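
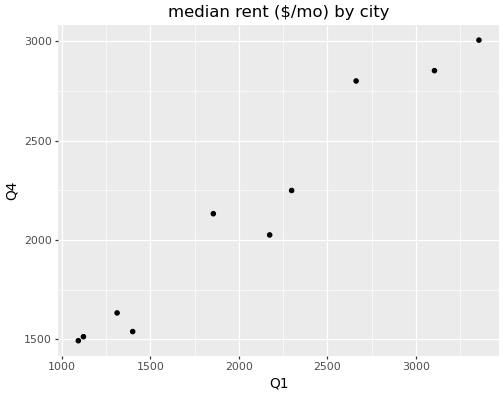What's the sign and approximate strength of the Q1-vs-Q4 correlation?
positive, strong

Points are positively correlated; strong (|r| ≈ 1.0).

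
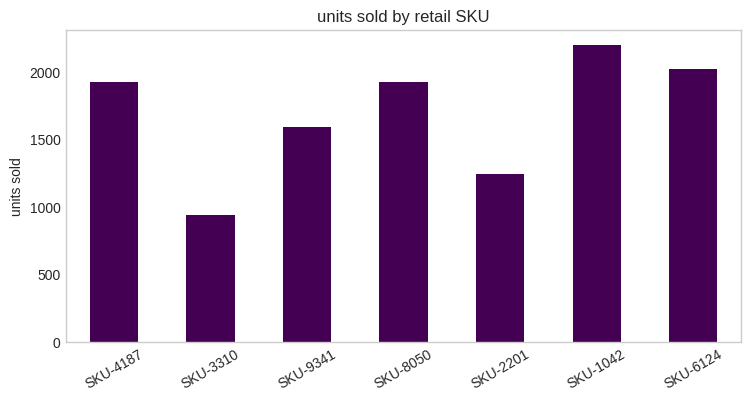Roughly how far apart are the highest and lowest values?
≈ 1200

Max SKU-1042 ≈ 2200, min SKU-3310 ≈ 1000; range ≈ 1200.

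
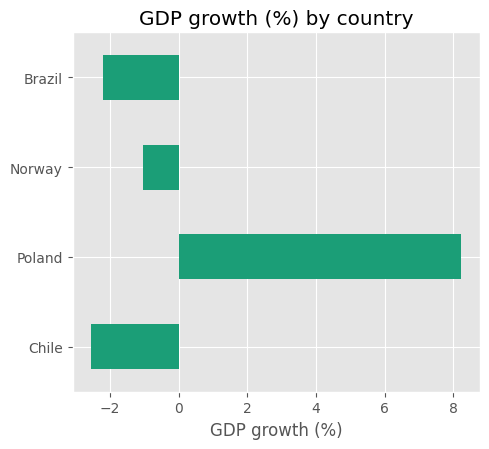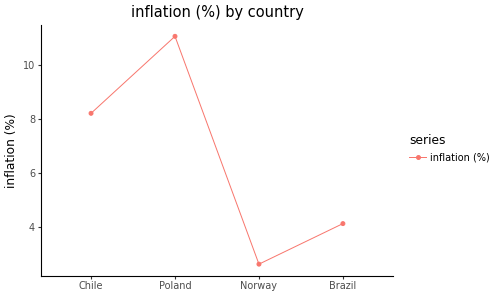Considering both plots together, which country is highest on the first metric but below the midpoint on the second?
Norway

Chart 2 median inflation (%) ≈ 6; below-median countries: Norway, Brazil. Among those, Norway has the highest GDP growth (%) (≈ -1).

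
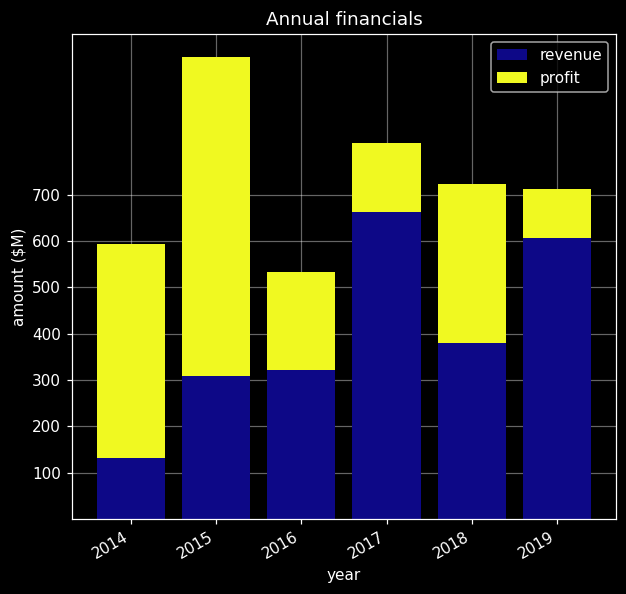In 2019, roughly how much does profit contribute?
profit top ≈ 700, bottom ≈ 600; segment ≈ 100.

≈ 100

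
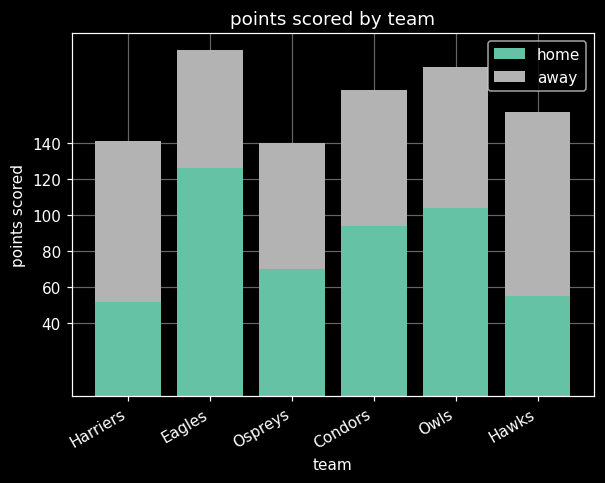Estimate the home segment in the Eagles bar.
home top ≈ 120, bottom ≈ 0; segment ≈ 120.

≈ 120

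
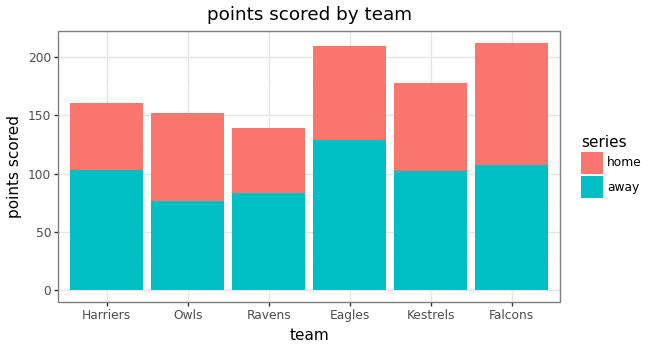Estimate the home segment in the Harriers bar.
≈ 60

home top ≈ 160, bottom ≈ 100; segment ≈ 60.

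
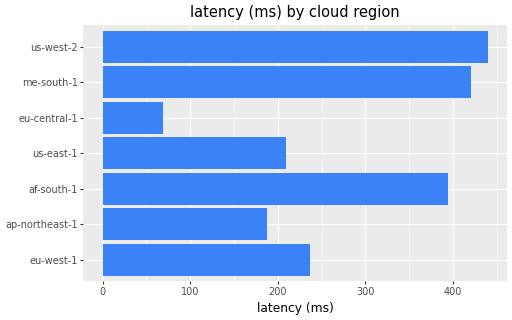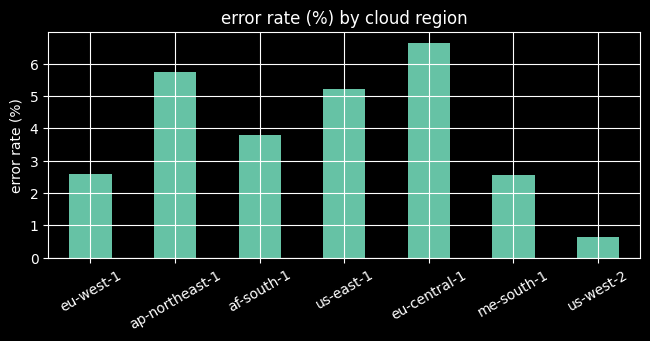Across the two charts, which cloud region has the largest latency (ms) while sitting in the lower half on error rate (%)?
us-west-2

Chart 2 median error rate (%) ≈ 4; below-median cloud regions: eu-west-1, me-south-1, us-west-2. Among those, us-west-2 has the highest latency (ms) (≈ 450).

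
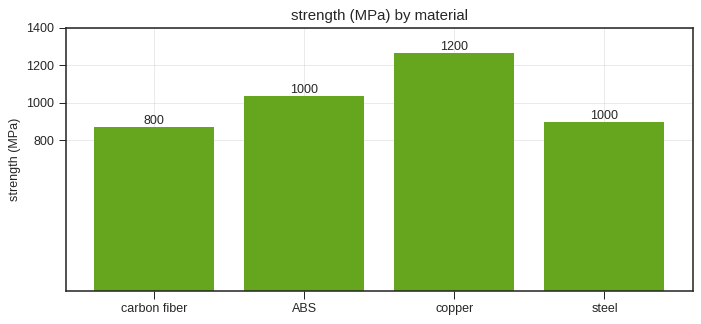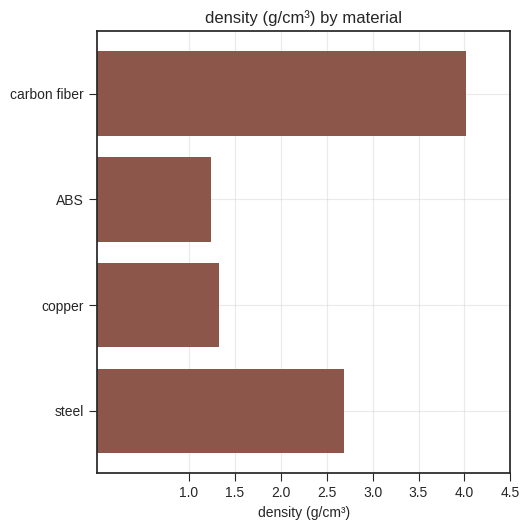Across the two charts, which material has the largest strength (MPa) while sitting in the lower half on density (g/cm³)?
Chart 2 median density (g/cm³) ≈ 2; below-median materials: ABS, copper. Among those, copper has the highest strength (MPa) (≈ 1200).

copper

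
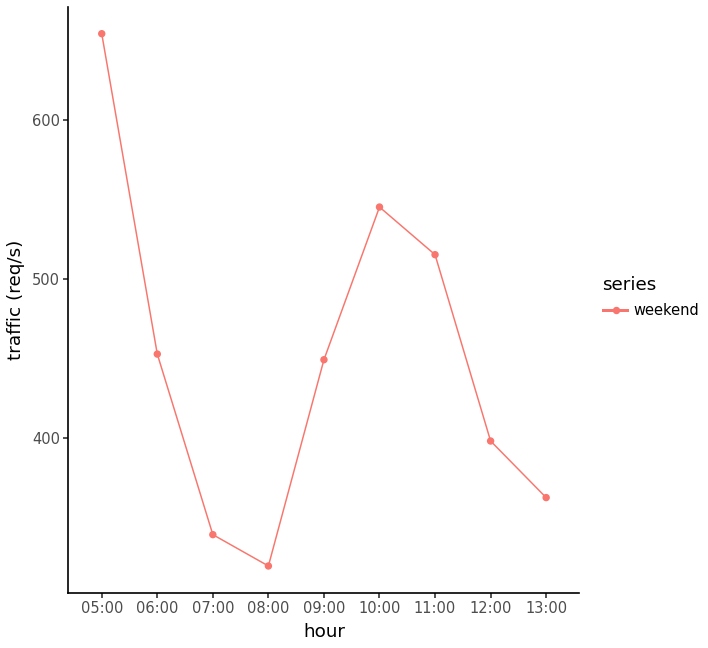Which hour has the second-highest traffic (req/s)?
Top 3: 05:00 ≈ 650, 10:00 ≈ 550, 11:00 ≈ 500.

10:00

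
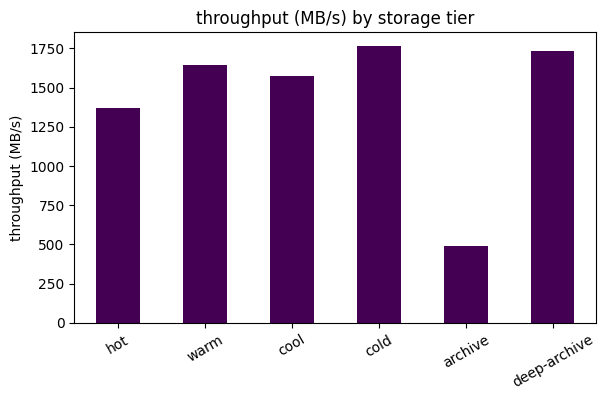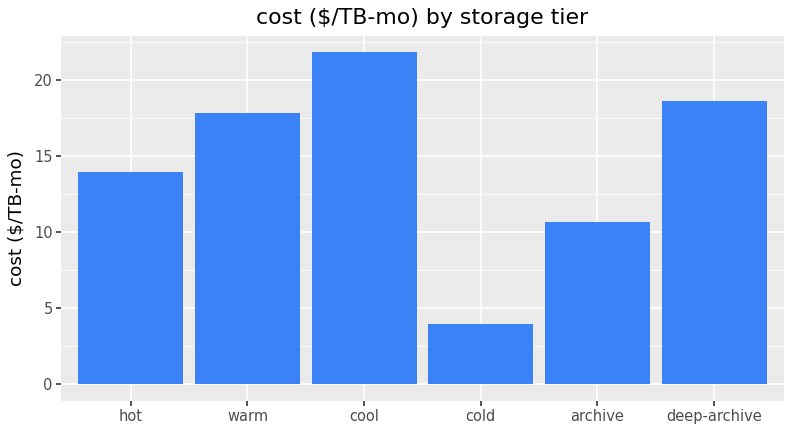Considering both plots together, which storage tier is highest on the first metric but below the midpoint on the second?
cold

Chart 2 median cost ($/TB-mo) ≈ 16; below-median storage tiers: hot, cold, archive. Among those, cold has the highest throughput (MB/s) (≈ 1800).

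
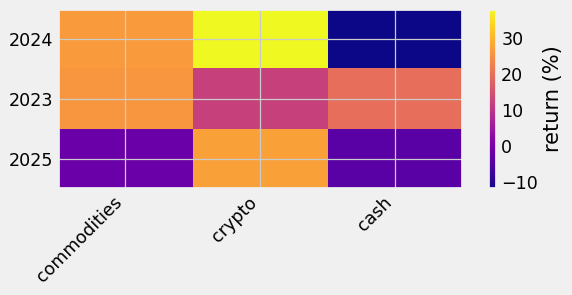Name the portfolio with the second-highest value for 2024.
commodities

Top 3 for 2024: crypto ≈ 40, commodities ≈ 25, cash ≈ -10.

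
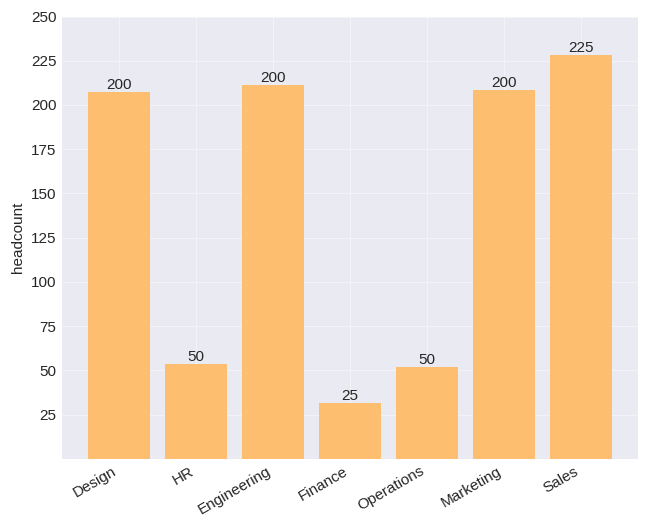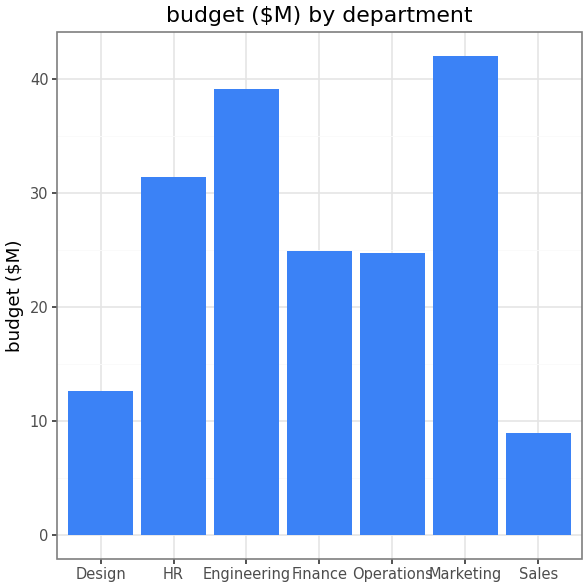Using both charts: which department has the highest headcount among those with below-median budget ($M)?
Chart 2 median budget ($M) ≈ 25; below-median departments: Design, Operations, Sales. Among those, Sales has the highest headcount (≈ 225).

Sales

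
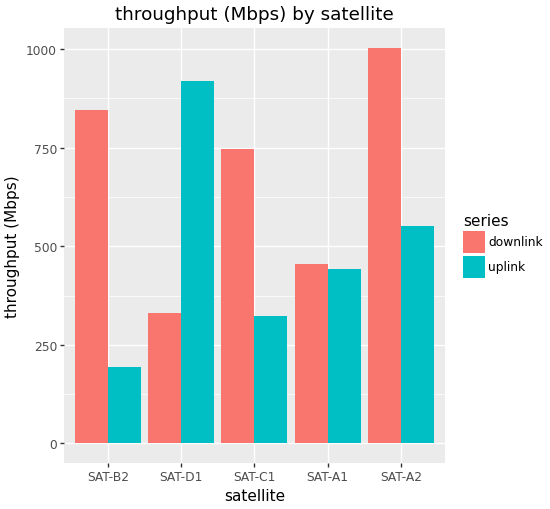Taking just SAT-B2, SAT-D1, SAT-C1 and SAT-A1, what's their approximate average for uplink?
(200 + 900 + 300 + 400) / 4 ≈ 450.

≈ 450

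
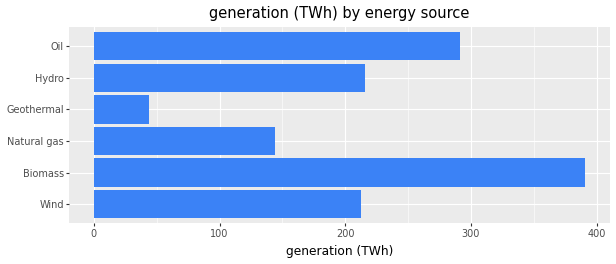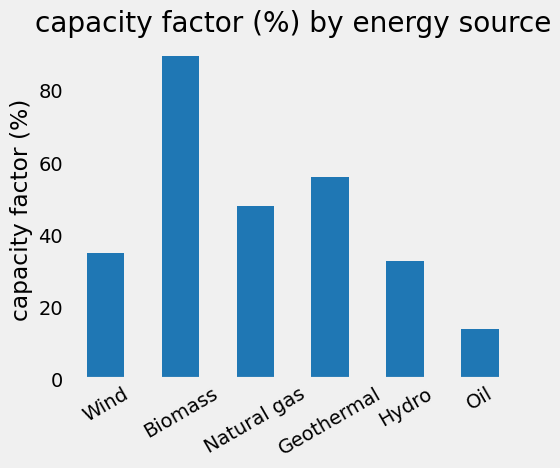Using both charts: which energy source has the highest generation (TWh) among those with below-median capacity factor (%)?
Chart 2 median capacity factor (%) ≈ 40; below-median energy sources: Wind, Hydro, Oil. Among those, Oil has the highest generation (TWh) (≈ 300).

Oil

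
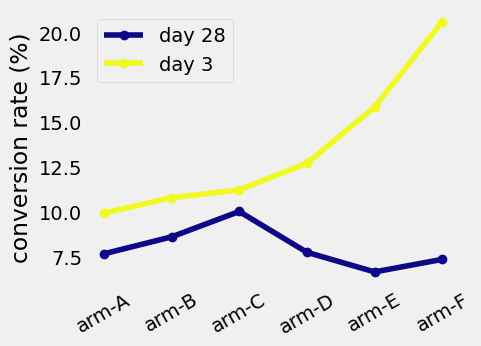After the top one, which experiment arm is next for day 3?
arm-E

Top 3 for day 3: arm-F ≈ 20, arm-E ≈ 16, arm-D ≈ 12.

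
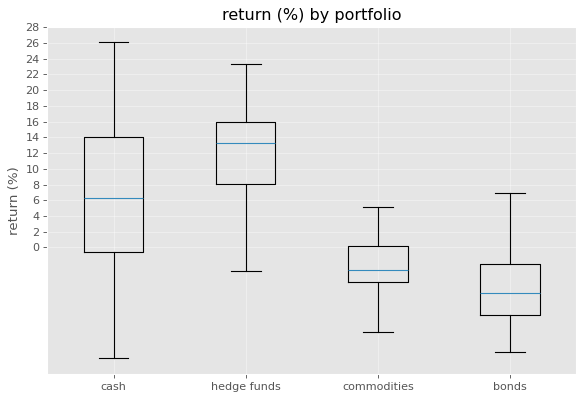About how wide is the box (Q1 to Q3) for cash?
≈ 14

Q3 ≈ 14, Q1 ≈ 0; IQR ≈ 14.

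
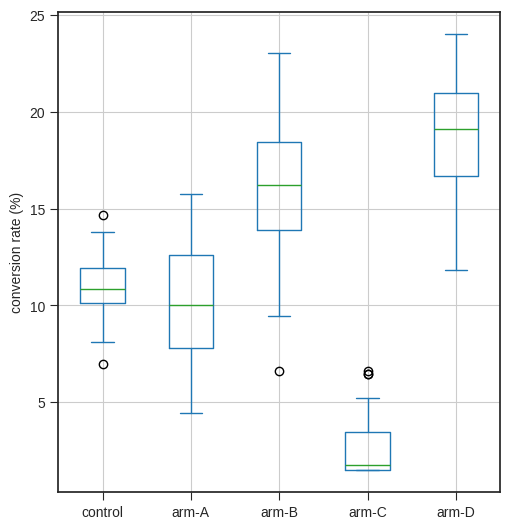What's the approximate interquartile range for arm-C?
≈ 2

Q3 ≈ 4, Q1 ≈ 2; IQR ≈ 2.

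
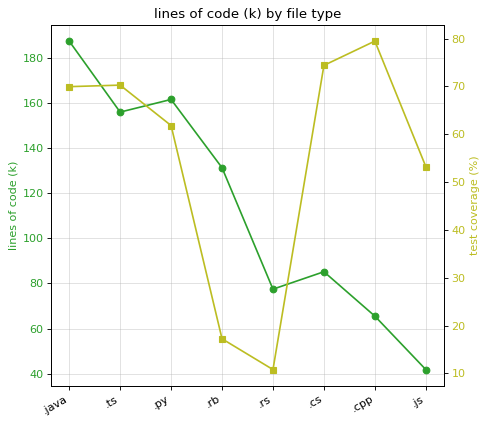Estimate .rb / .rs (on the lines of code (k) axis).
.rb ≈ 140, .rs ≈ 80; 140/80 ≈ 1.75.

≈ 1.75×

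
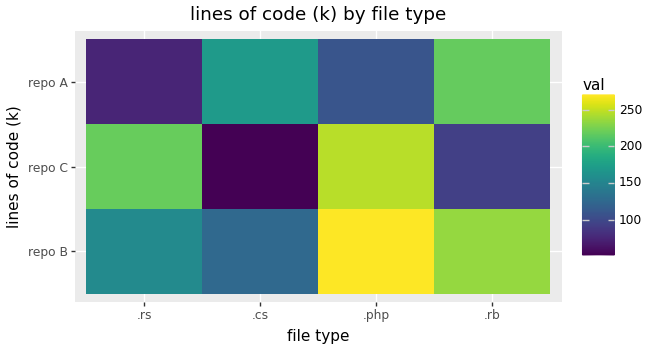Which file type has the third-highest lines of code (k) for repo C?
.rb

Top 4 for repo C: .php ≈ 240, .rs ≈ 220, .rb ≈ 100, .cs ≈ 60.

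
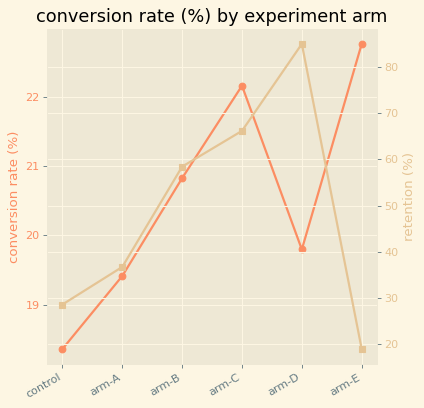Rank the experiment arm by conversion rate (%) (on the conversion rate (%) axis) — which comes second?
arm-C

Top 3 (on the conversion rate (%) axis): arm-E ≈ 23.0, arm-C ≈ 22.0, arm-B ≈ 21.0.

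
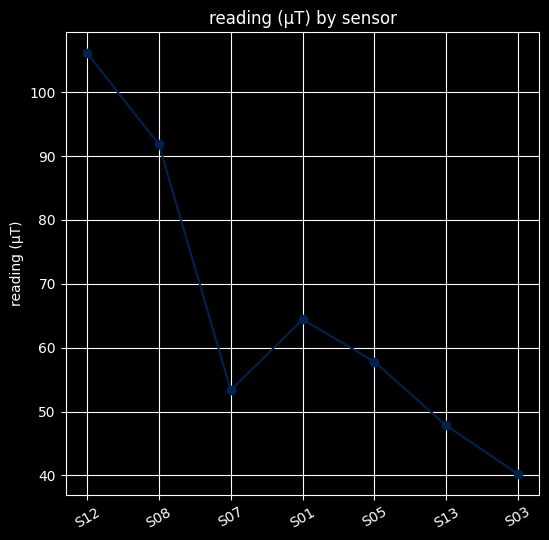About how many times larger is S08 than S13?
S08 ≈ 90, S13 ≈ 50; 90/50 ≈ 1.8.

≈ 1.8×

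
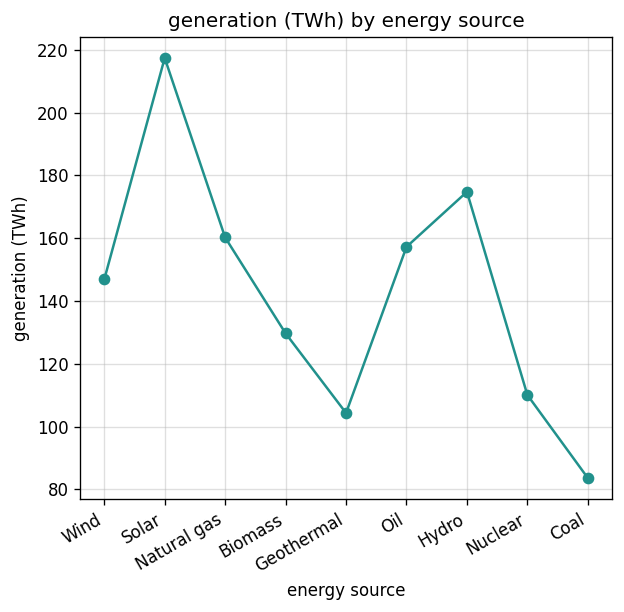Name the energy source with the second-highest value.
Top 3: Solar ≈ 220, Hydro ≈ 180, Natural gas ≈ 160.

Hydro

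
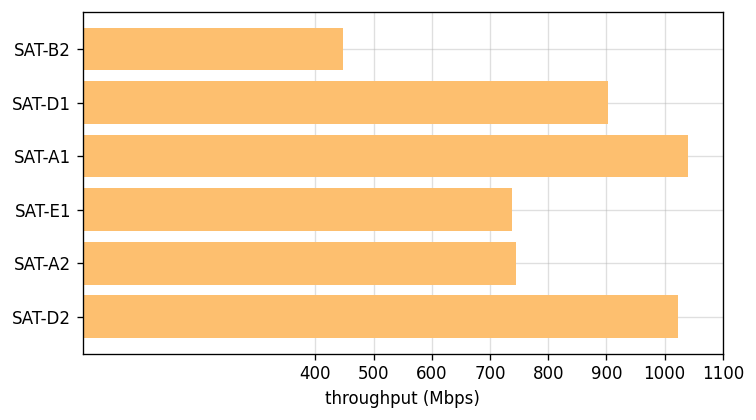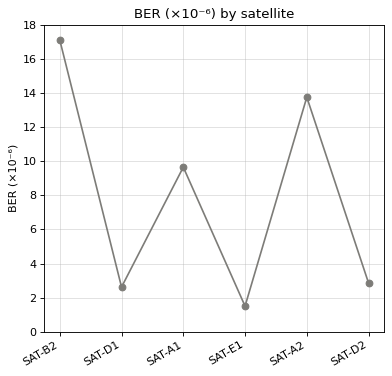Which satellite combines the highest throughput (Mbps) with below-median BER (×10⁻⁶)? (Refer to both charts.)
SAT-D2

Chart 2 median BER (×10⁻⁶) ≈ 6; below-median satellites: SAT-D1, SAT-E1, SAT-D2. Among those, SAT-D2 has the highest throughput (Mbps) (≈ 1000).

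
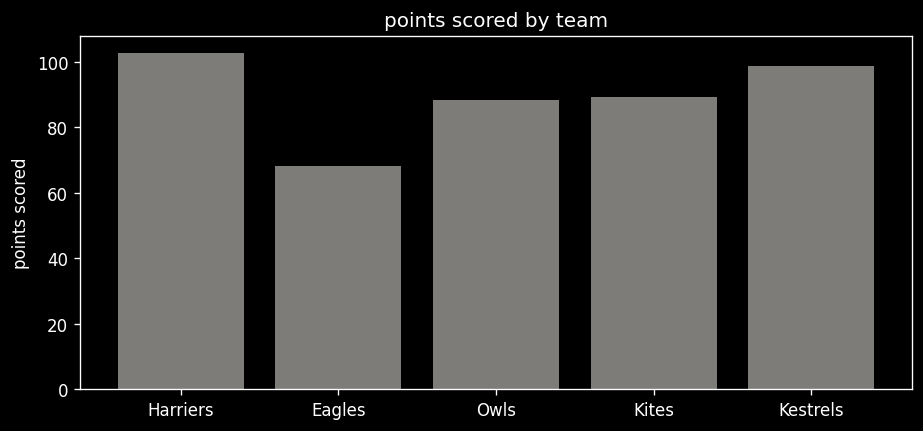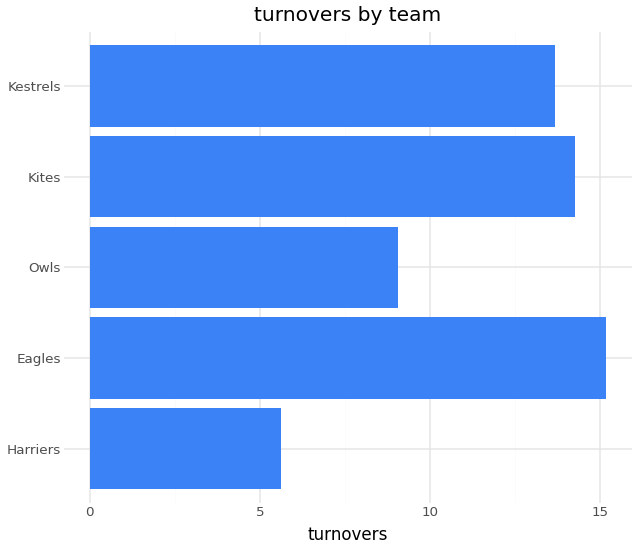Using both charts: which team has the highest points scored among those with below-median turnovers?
Chart 2 median turnovers ≈ 14; below-median teams: Harriers, Owls. Among those, Harriers has the highest points scored (≈ 100).

Harriers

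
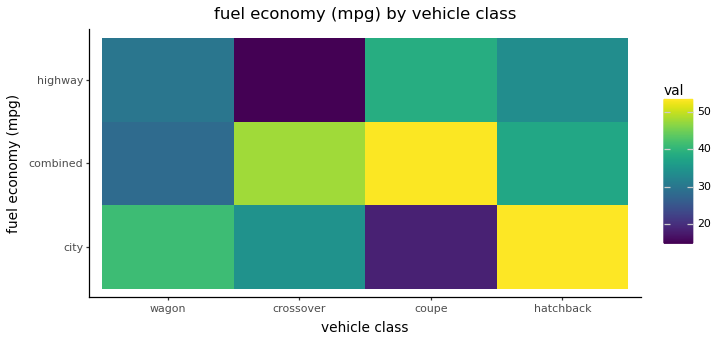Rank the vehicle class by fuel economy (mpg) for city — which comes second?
wagon

Top 3 for city: hatchback ≈ 55, wagon ≈ 40, crossover ≈ 35.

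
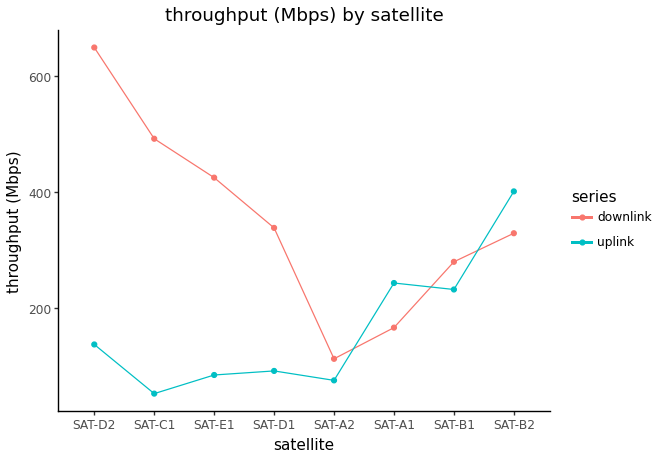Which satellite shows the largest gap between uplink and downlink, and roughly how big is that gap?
SAT-D2, ≈ 500 Mbps

SAT-D2: uplink ≈ 150, downlink ≈ 650 → gap ≈ 500. Next-largest (SAT-C1) is only ≈ 450.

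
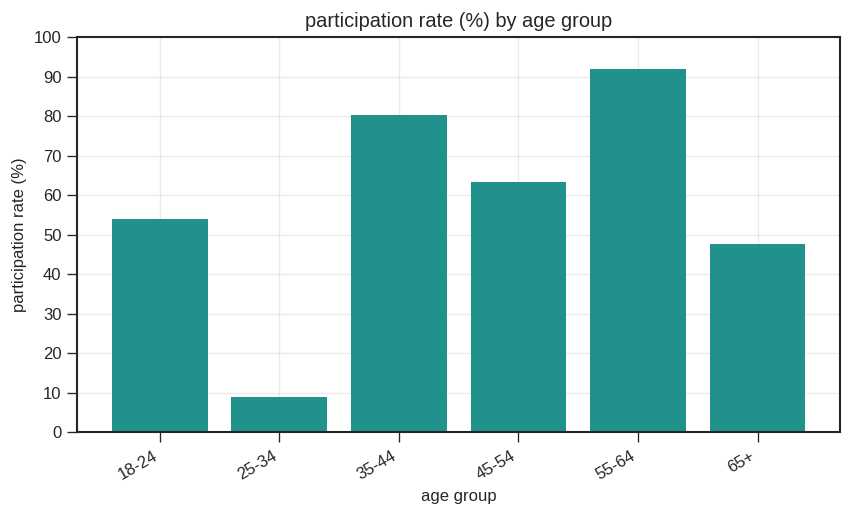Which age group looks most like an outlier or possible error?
25-34 ≈ 10; the rest sit between ≈ 50 and ≈ 90.

25-34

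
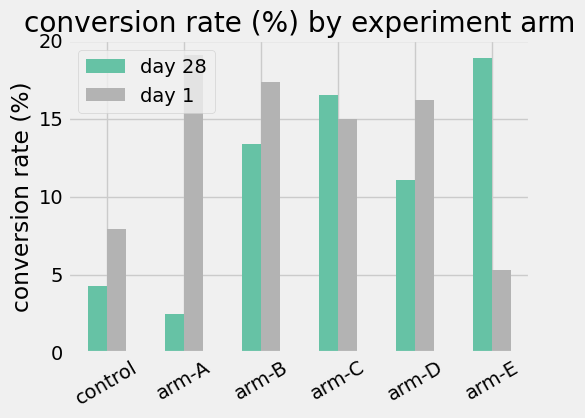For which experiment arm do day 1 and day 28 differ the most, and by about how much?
arm-A, ≈ 18 %

arm-A: day 1 ≈ 20, day 28 ≈ 2 → gap ≈ 18. Next-largest (arm-E) is only ≈ 12.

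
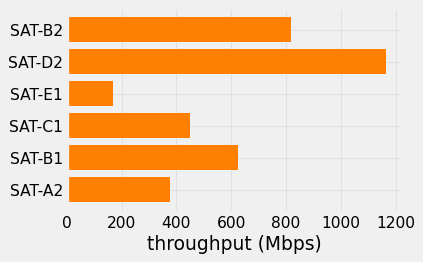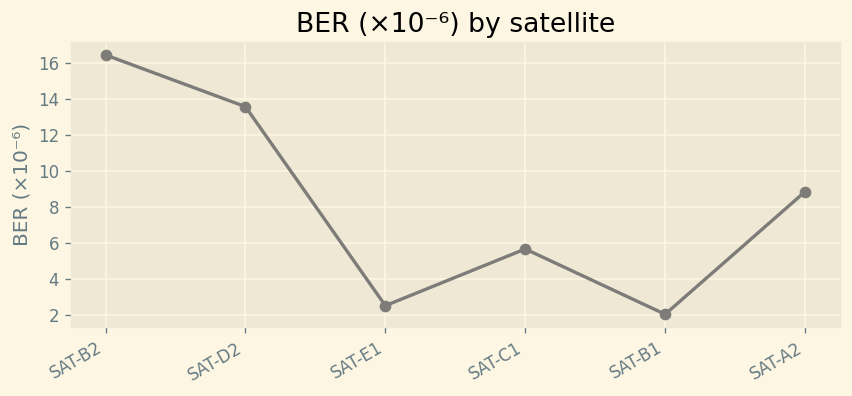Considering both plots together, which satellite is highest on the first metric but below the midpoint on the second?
Chart 2 median BER (×10⁻⁶) ≈ 8; below-median satellites: SAT-E1, SAT-C1, SAT-B1. Among those, SAT-B1 has the highest throughput (Mbps) (≈ 600).

SAT-B1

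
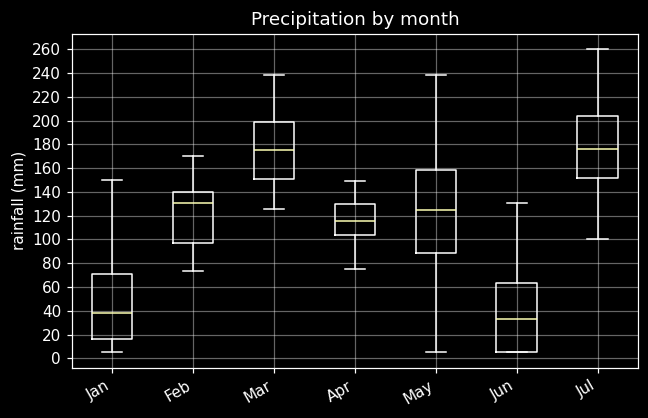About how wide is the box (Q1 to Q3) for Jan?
Q3 ≈ 80, Q1 ≈ 20; IQR ≈ 60.

≈ 60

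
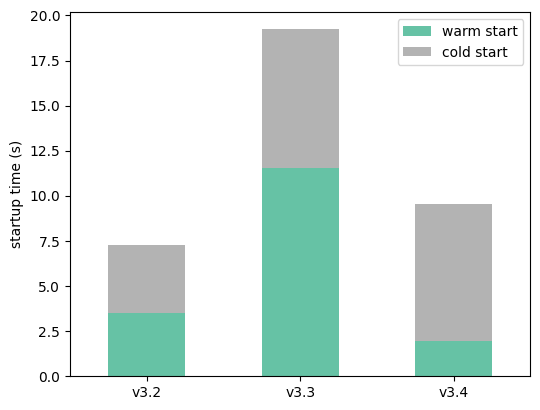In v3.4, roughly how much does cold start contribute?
≈ 8

cold start top ≈ 10, bottom ≈ 2; segment ≈ 8.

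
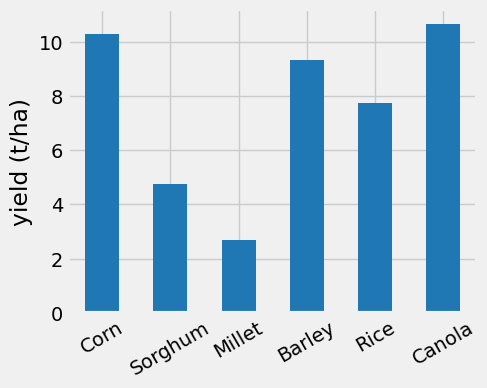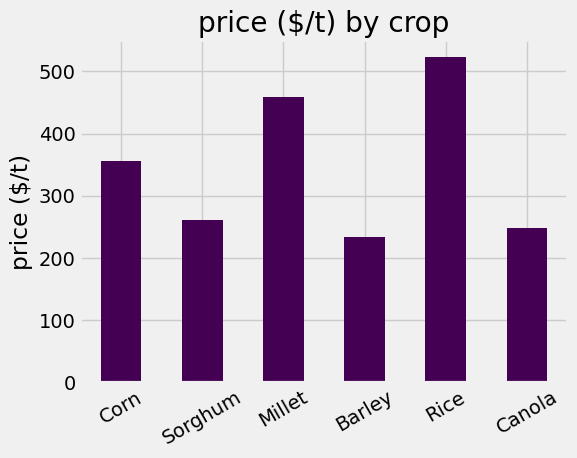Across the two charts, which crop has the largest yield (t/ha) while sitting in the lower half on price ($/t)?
Chart 2 median price ($/t) ≈ 300; below-median crops: Sorghum, Barley, Canola. Among those, Canola has the highest yield (t/ha) (≈ 11).

Canola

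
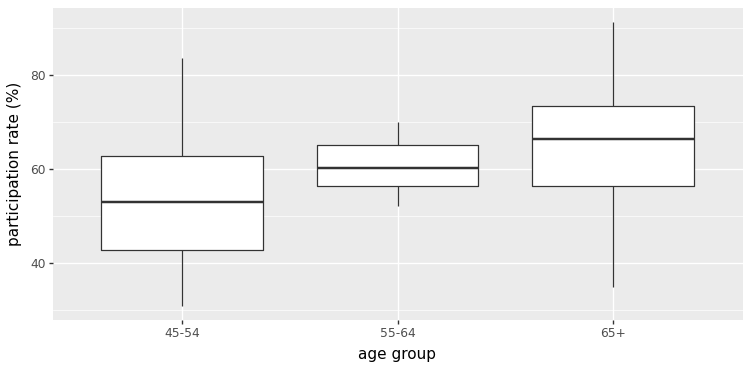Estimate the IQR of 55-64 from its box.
≈ 9

Q3 ≈ 65, Q1 ≈ 56; IQR ≈ 9.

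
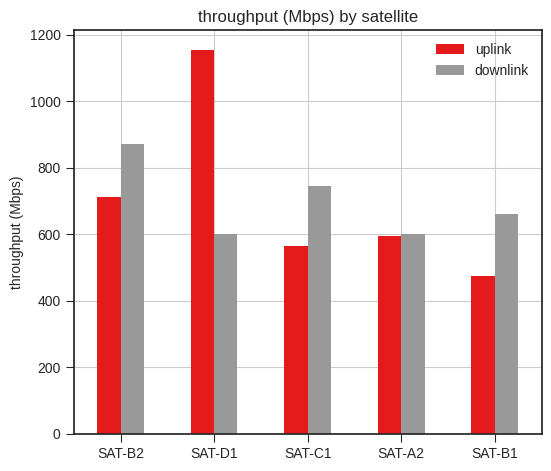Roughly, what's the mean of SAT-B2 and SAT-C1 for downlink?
(900 + 700) / 2 ≈ 800.

≈ 800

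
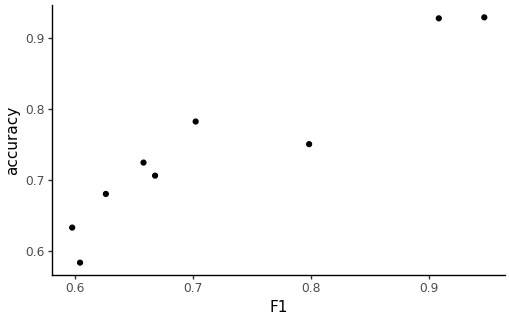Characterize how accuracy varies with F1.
Points are positively correlated; strong (|r| ≈ 0.9).

positive, strong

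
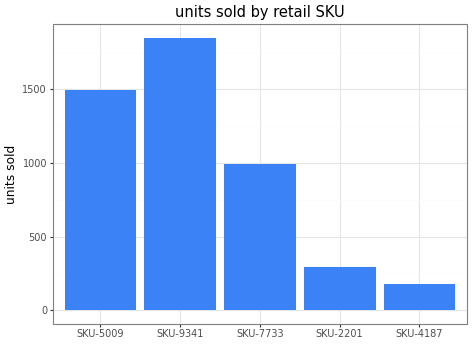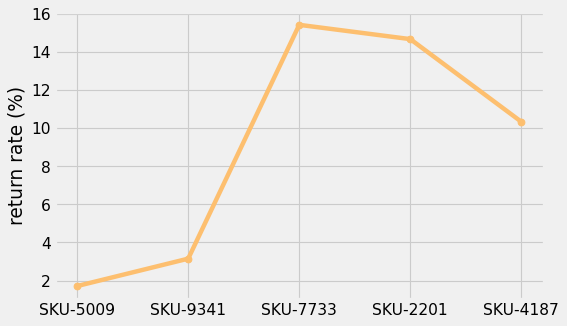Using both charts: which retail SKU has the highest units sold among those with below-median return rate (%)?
Chart 2 median return rate (%) ≈ 10; below-median retail SKUs: SKU-5009, SKU-9341. Among those, SKU-9341 has the highest units sold (≈ 1800).

SKU-9341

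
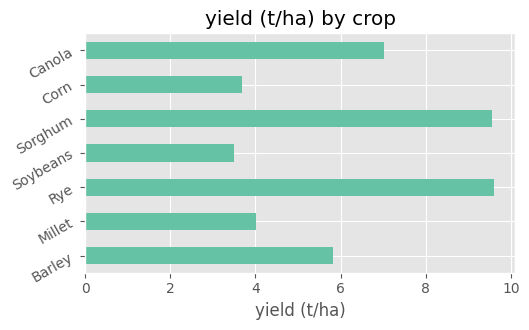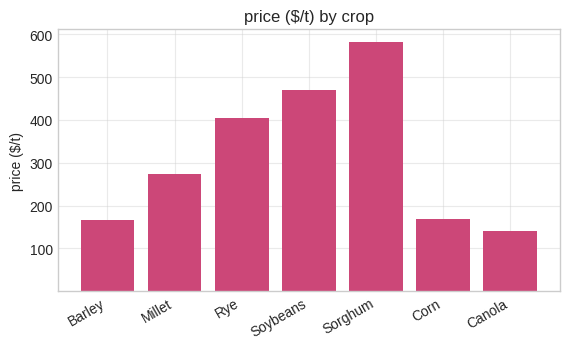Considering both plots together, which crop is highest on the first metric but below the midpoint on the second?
Chart 2 median price ($/t) ≈ 300; below-median crops: Barley, Corn, Canola. Among those, Canola has the highest yield (t/ha) (≈ 7).

Canola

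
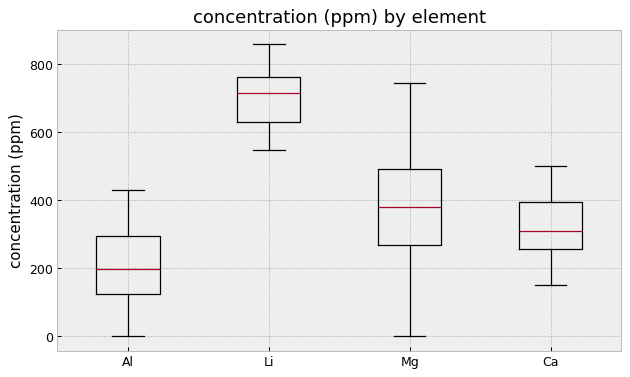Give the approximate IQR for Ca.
≈ 150

Q3 ≈ 400, Q1 ≈ 250; IQR ≈ 150.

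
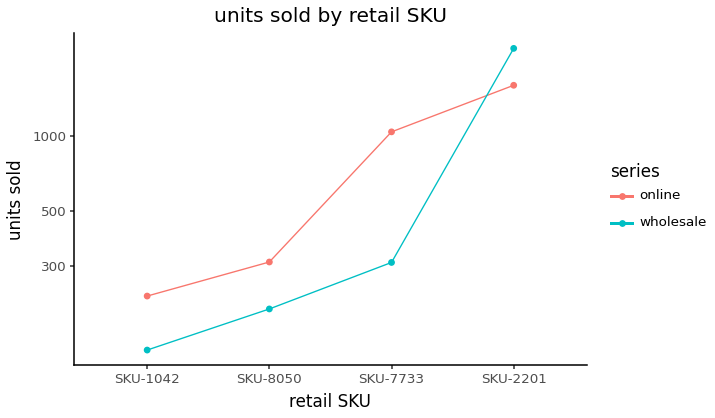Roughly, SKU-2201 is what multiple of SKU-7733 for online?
SKU-2201 ≈ 1600, SKU-7733 ≈ 1000; 1600/1000 ≈ 1.6.

≈ 1.6×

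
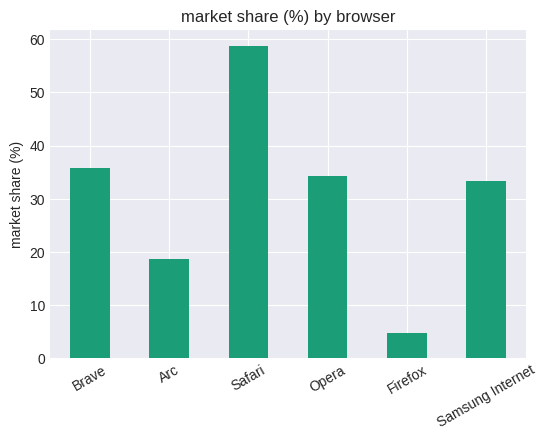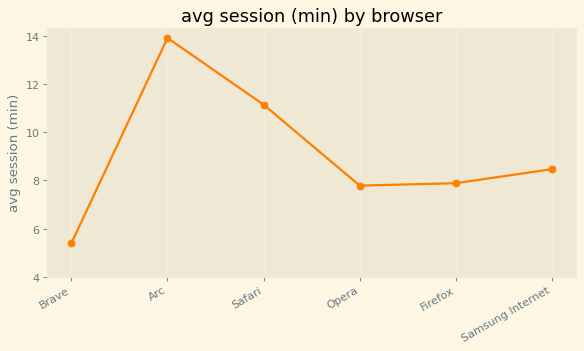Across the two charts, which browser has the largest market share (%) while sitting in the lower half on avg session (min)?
Chart 2 median avg session (min) ≈ 8; below-median browsers: Brave, Opera, Firefox. Among those, Brave has the highest market share (%) (≈ 40).

Brave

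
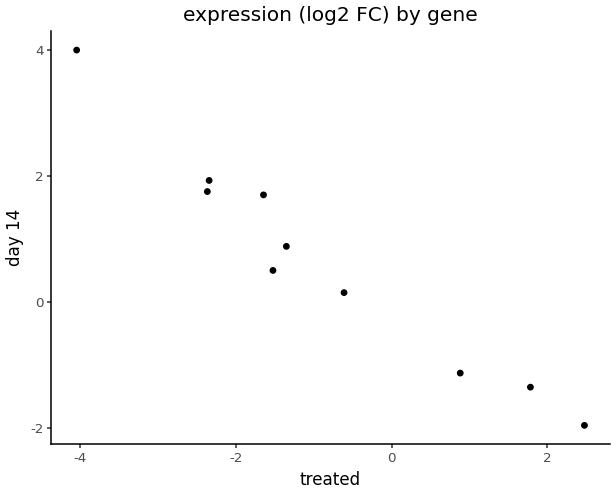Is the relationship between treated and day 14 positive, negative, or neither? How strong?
negative, strong

Points are negatively correlated; strong (|r| ≈ 1.0).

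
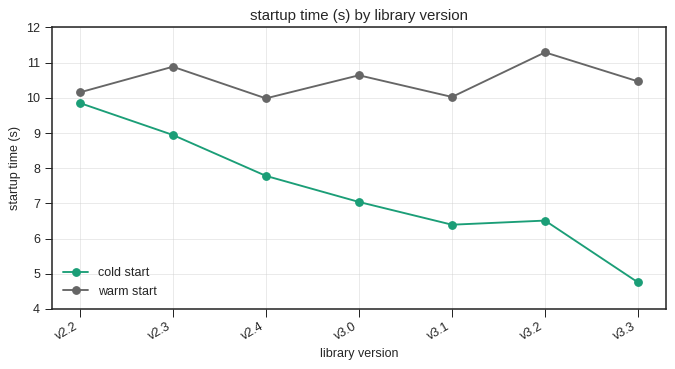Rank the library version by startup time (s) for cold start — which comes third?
Top 4 for cold start: v2.2 ≈ 10, v2.3 ≈ 9, v2.4 ≈ 8, v3.0 ≈ 7.

v2.4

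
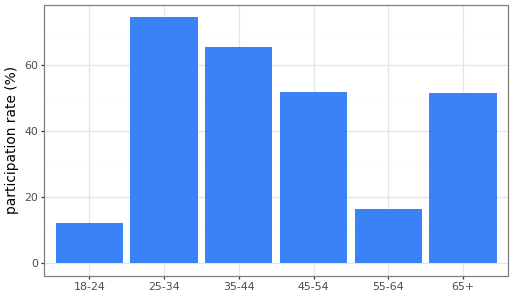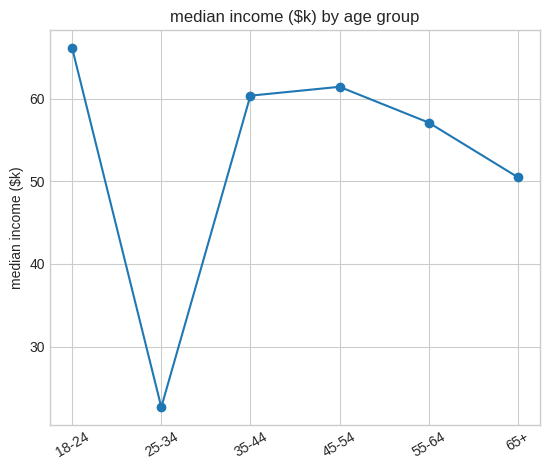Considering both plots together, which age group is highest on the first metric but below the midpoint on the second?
Chart 2 median median income ($k) ≈ 60; below-median age groups: 25-34, 55-64, 65+. Among those, 25-34 has the highest participation rate (%) (≈ 70).

25-34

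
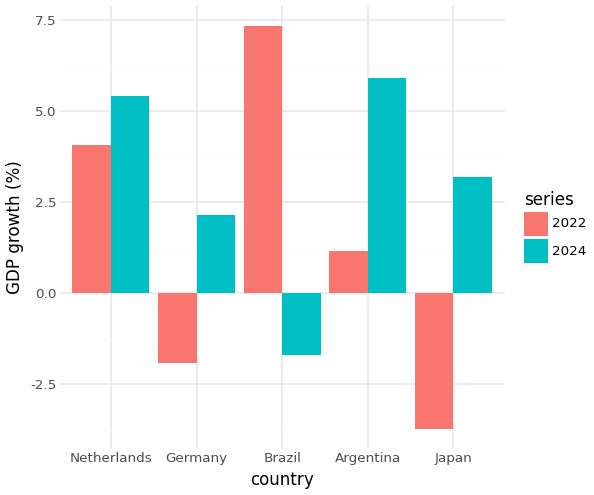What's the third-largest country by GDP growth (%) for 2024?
Top 4 for 2024: Argentina ≈ 6, Netherlands ≈ 5, Japan ≈ 3, Germany ≈ 2.

Japan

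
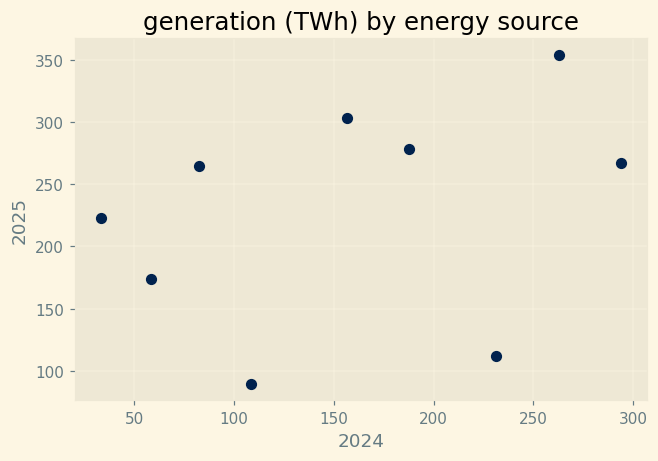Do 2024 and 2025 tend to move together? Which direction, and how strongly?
positive, weak

Points are positively correlated; weak (|r| ≈ 0.3).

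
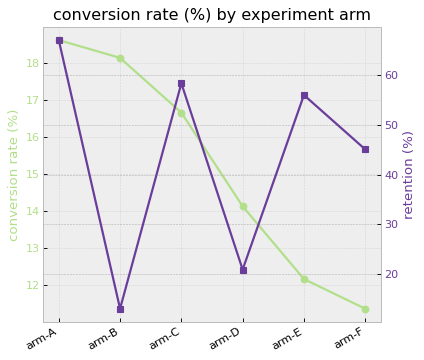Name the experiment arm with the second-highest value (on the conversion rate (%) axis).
Top 3 (on the conversion rate (%) axis): arm-A ≈ 19, arm-B ≈ 18, arm-C ≈ 17.

arm-B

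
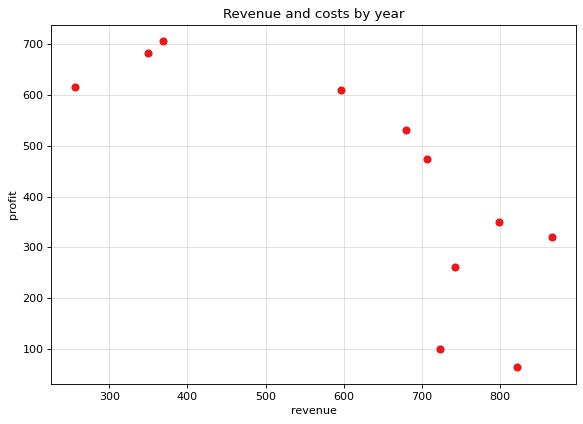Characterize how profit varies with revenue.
negative, strong

Points are negatively correlated; strong (|r| ≈ 0.8).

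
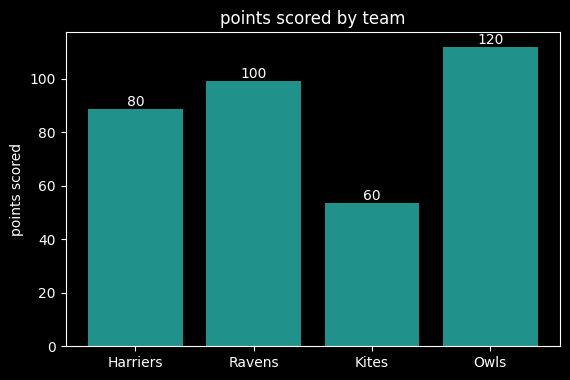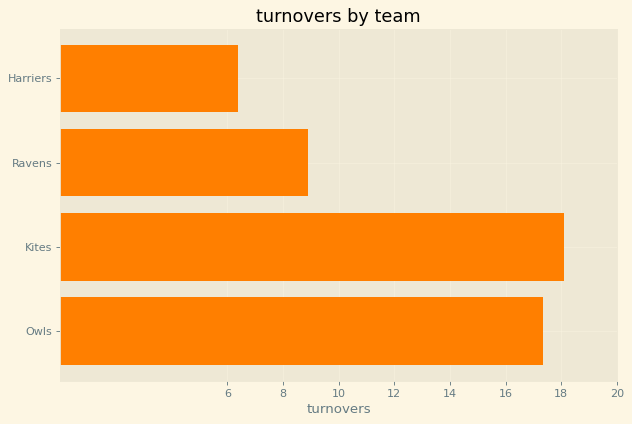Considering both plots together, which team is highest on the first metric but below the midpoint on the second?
Chart 2 median turnovers ≈ 14; below-median teams: Harriers, Ravens. Among those, Ravens has the highest points scored (≈ 100).

Ravens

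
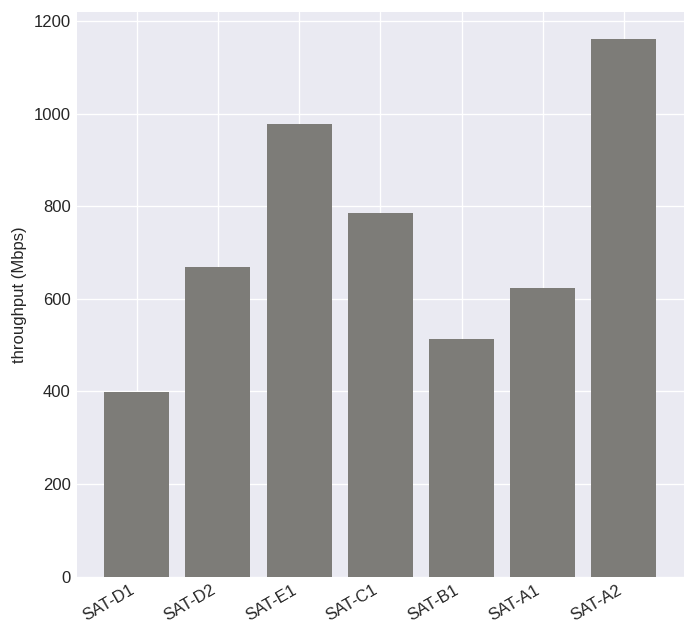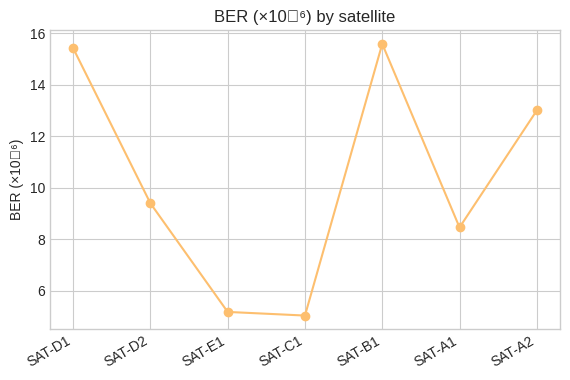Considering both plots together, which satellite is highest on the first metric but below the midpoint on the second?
Chart 2 median BER (×10⁻⁶) ≈ 10; below-median satellites: SAT-E1, SAT-C1, SAT-A1. Among those, SAT-E1 has the highest throughput (Mbps) (≈ 1000).

SAT-E1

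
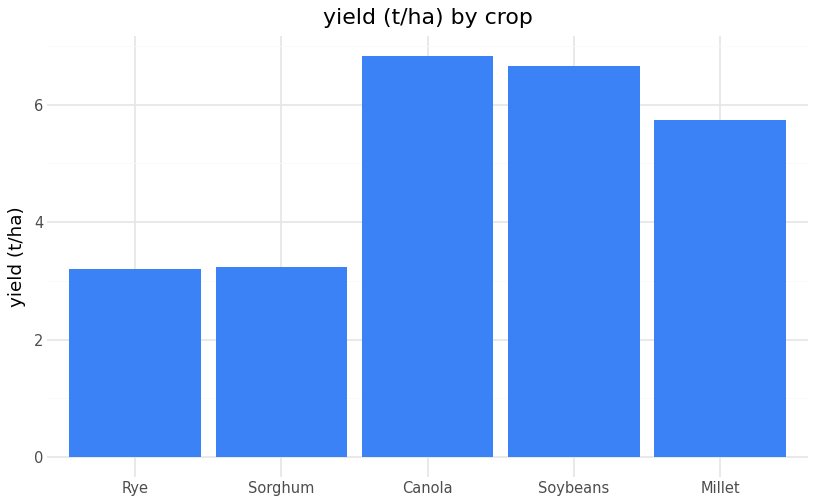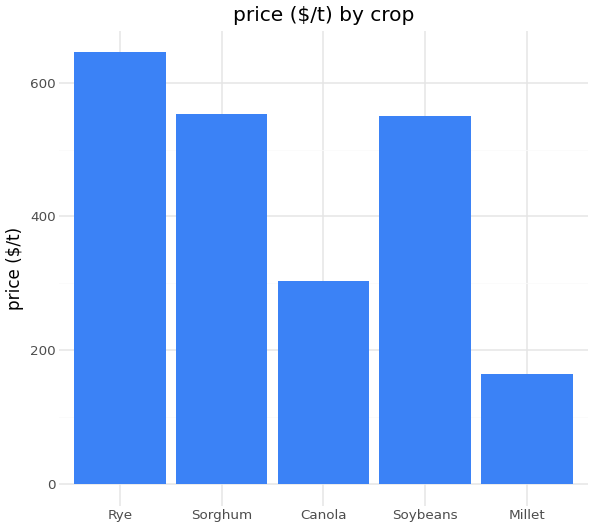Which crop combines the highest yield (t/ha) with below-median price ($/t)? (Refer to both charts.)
Chart 2 median price ($/t) ≈ 500; below-median crops: Canola, Millet. Among those, Canola has the highest yield (t/ha) (≈ 7).

Canola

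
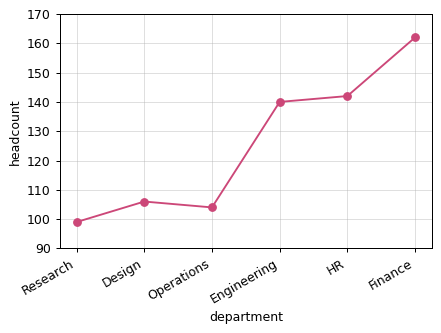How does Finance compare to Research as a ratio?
Finance ≈ 160, Research ≈ 100; 160/100 ≈ 1.6.

≈ 1.6×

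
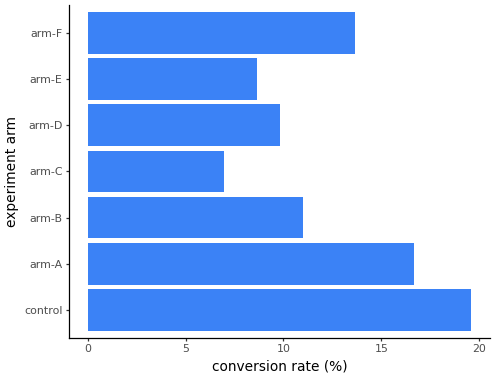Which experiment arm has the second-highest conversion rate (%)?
arm-A

Top 3: control ≈ 20, arm-A ≈ 16, arm-F ≈ 14.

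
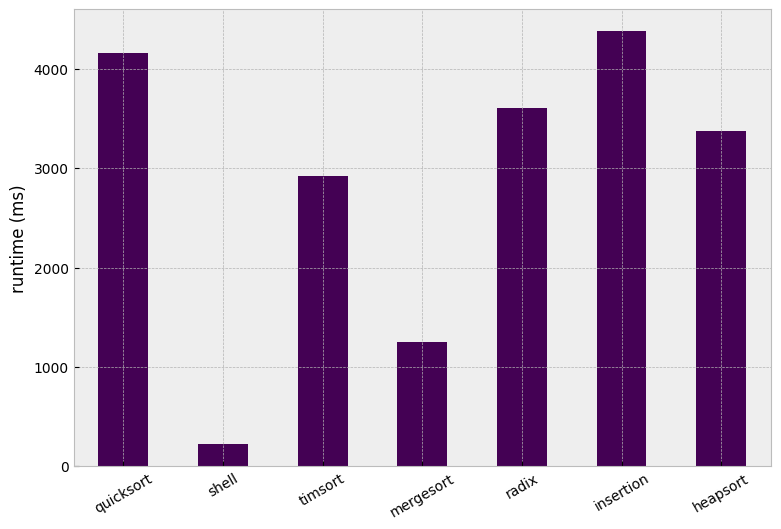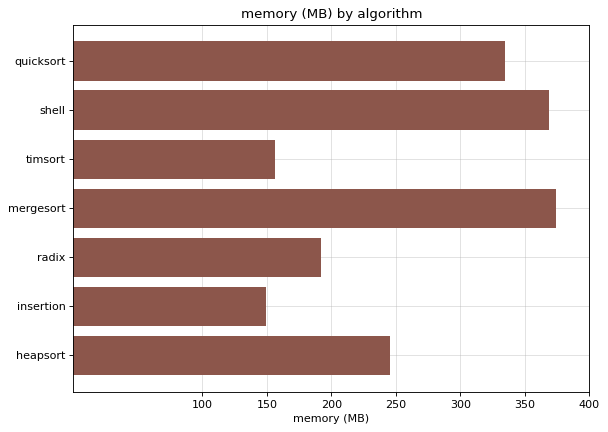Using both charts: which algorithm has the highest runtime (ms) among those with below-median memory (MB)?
insertion

Chart 2 median memory (MB) ≈ 250; below-median algorithms: timsort, radix, insertion. Among those, insertion has the highest runtime (ms) (≈ 4500).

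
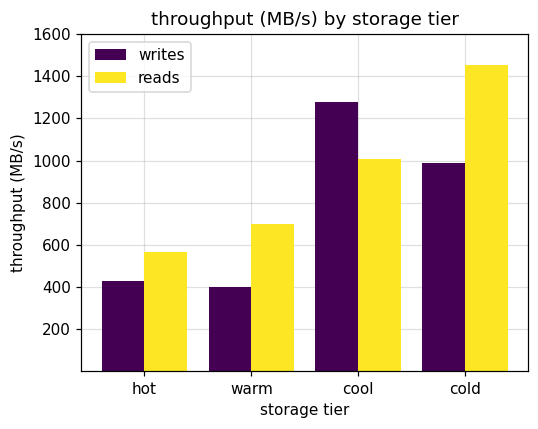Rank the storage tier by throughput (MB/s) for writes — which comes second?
cold

Top 3 for writes: cool ≈ 1200, cold ≈ 1000, hot ≈ 400.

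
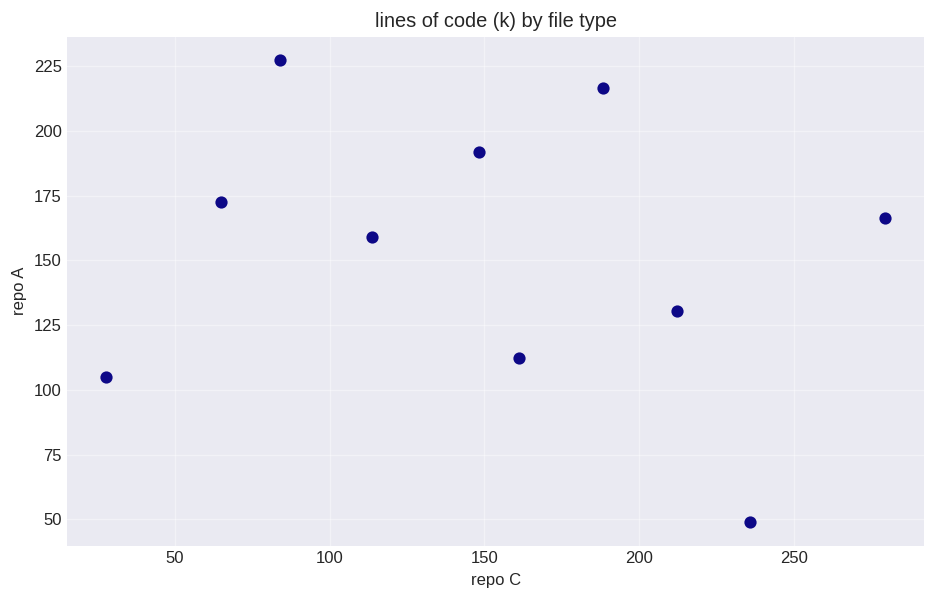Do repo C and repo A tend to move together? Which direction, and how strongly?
no clear correlation

Points are roughly uncorrelated; weak (|r| ≈ 0.2).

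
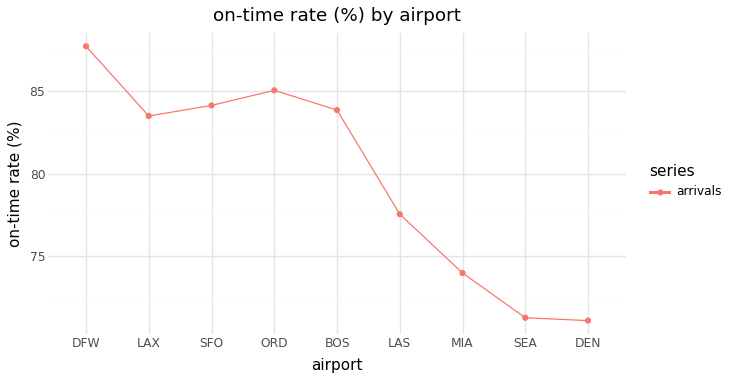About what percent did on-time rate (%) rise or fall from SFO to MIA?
≈ -11.9%

SFO ≈ 84, MIA ≈ 74; (74 − 84) / 84 ≈ -11.9%.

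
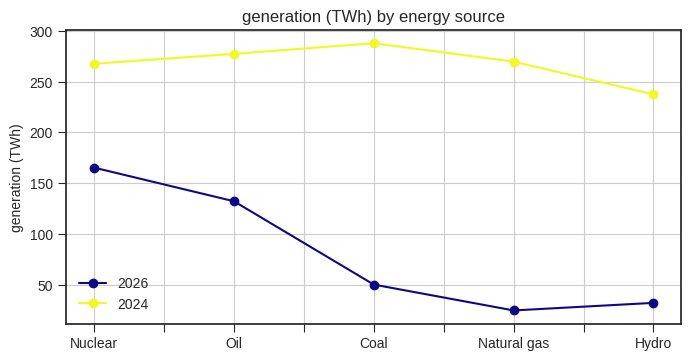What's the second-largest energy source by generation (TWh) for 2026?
Oil

Top 3 for 2026: Nuclear ≈ 175, Oil ≈ 125, Coal ≈ 50.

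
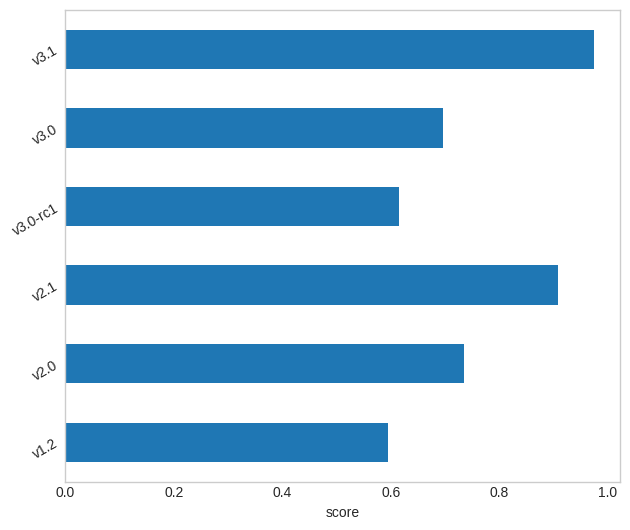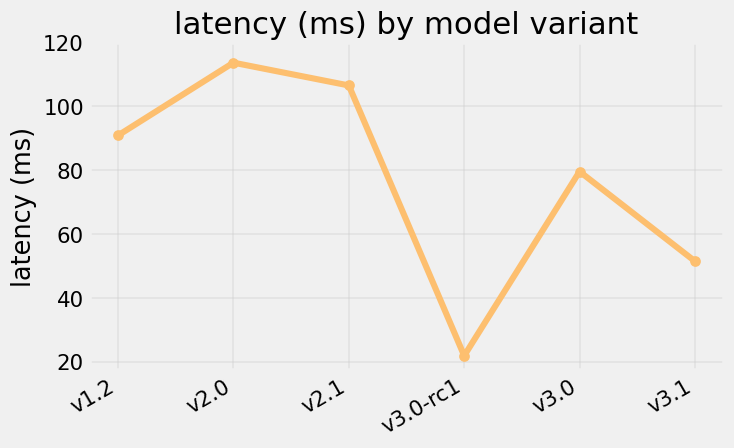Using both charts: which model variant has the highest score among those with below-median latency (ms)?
v3.1

Chart 2 median latency (ms) ≈ 80; below-median model variants: v3.0-rc1, v3.0, v3.1. Among those, v3.1 has the highest score (≈ 1).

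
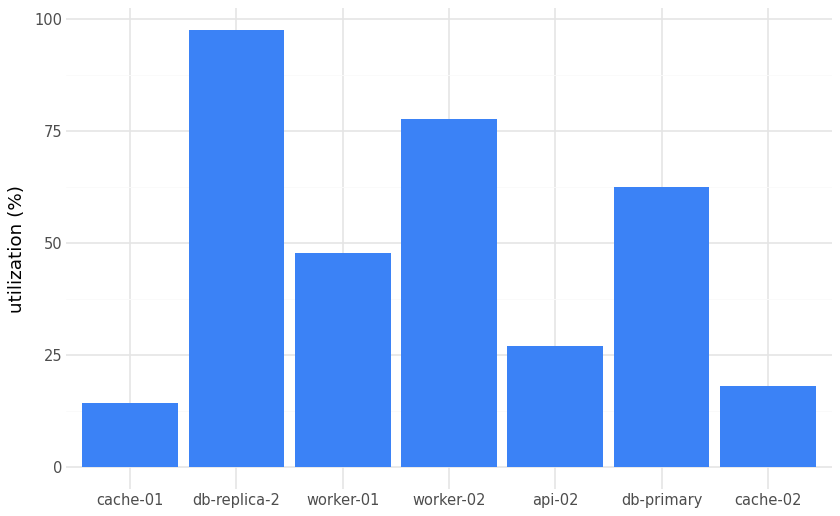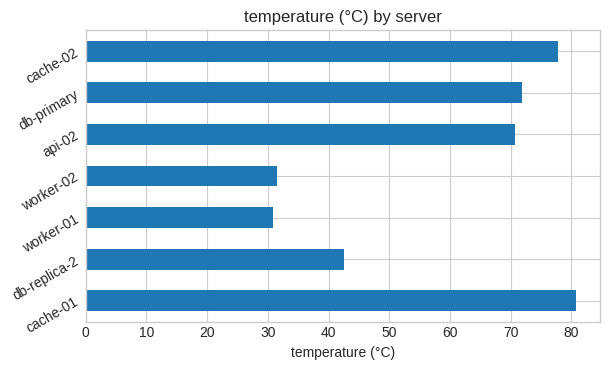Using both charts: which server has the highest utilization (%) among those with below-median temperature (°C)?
db-replica-2

Chart 2 median temperature (°C) ≈ 70; below-median servers: db-replica-2, worker-01, worker-02. Among those, db-replica-2 has the highest utilization (%) (≈ 100).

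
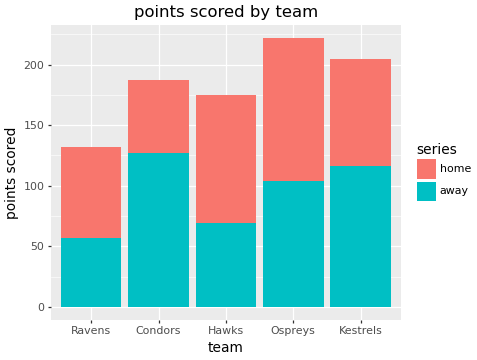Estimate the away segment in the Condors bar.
away top ≈ 120, bottom ≈ 0; segment ≈ 120.

≈ 120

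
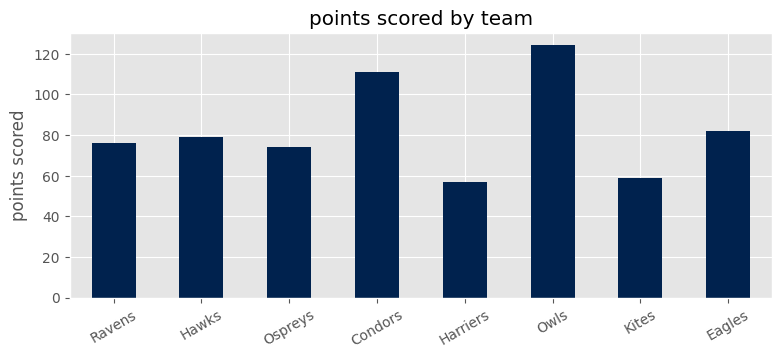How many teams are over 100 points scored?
Above 100: Condors, Owls.

2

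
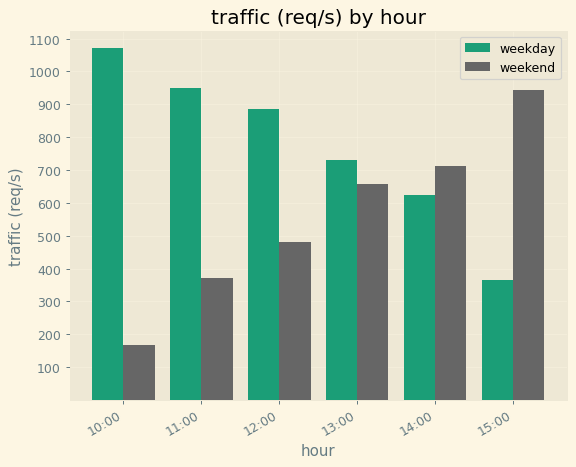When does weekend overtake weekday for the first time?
13:00: weekend ≈ 700 vs weekday ≈ 700 (not yet); 14:00: weekend ≈ 700 vs weekday ≈ 600 (first crossover).

14:00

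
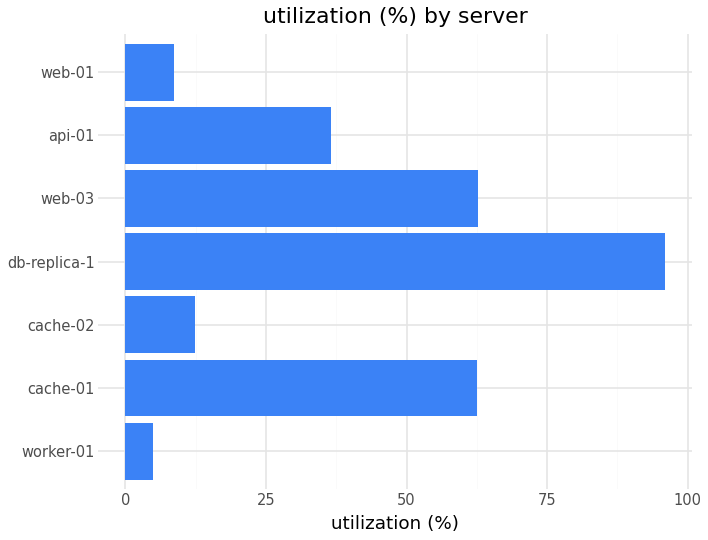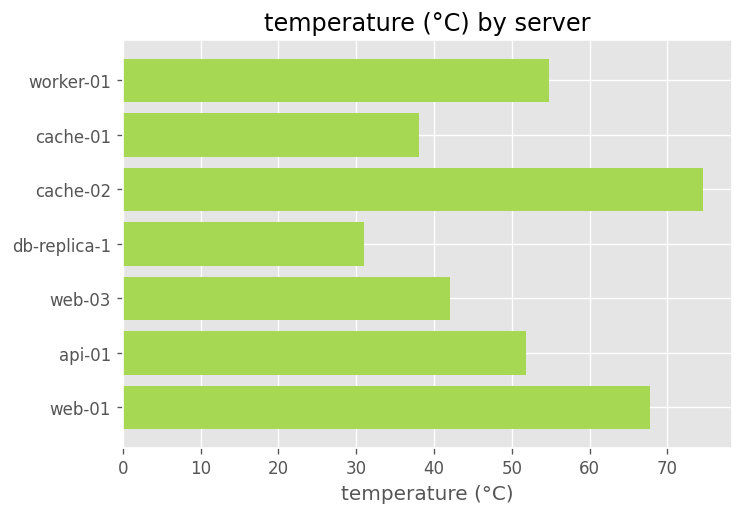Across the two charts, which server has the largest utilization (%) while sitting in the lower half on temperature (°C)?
db-replica-1

Chart 2 median temperature (°C) ≈ 50; below-median servers: cache-01, db-replica-1, web-03. Among those, db-replica-1 has the highest utilization (%) (≈ 100).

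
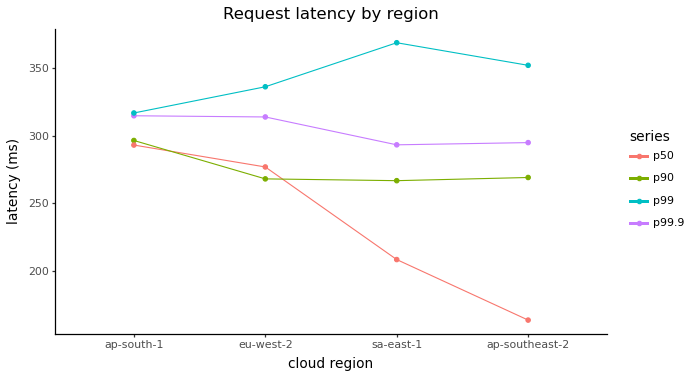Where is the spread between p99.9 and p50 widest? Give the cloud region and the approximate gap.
ap-southeast-2: p99.9 ≈ 300, p50 ≈ 160 → gap ≈ 140. Next-largest (sa-east-1) is only ≈ 100.

ap-southeast-2, ≈ 140 ms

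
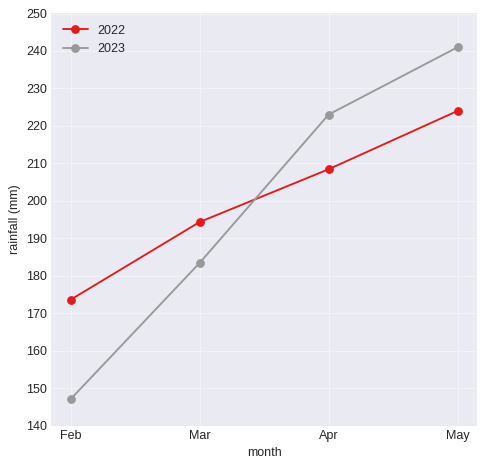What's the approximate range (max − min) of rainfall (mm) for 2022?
≈ 50

Max May ≈ 220, min Feb ≈ 170; range ≈ 50.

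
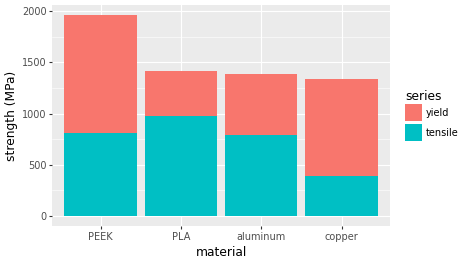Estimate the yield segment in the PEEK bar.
≈ 1200

yield top ≈ 2000, bottom ≈ 800; segment ≈ 1200.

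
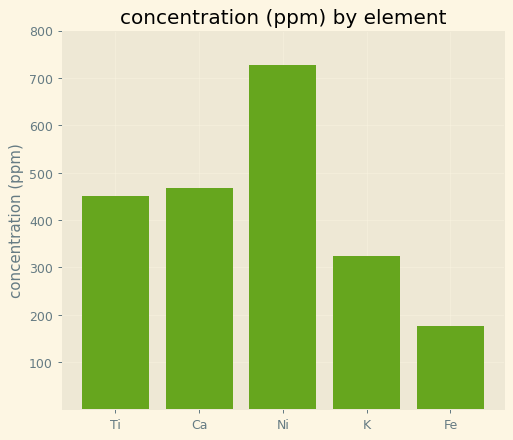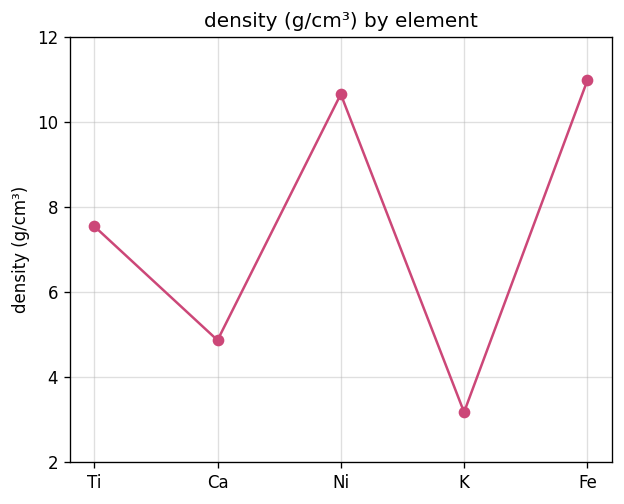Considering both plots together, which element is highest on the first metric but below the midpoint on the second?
Ca

Chart 2 median density (g/cm³) ≈ 8; below-median elements: Ca, K. Among those, Ca has the highest concentration (ppm) (≈ 500).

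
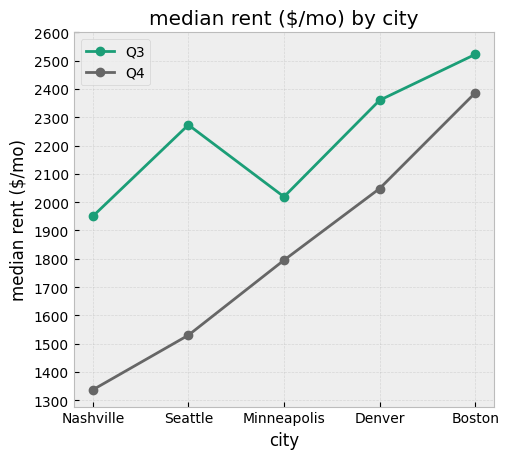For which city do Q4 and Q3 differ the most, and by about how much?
Seattle, ≈ 800 $/mo

Seattle: Q4 ≈ 1500, Q3 ≈ 2300 → gap ≈ 800. Next-largest (Nashville) is only ≈ 700.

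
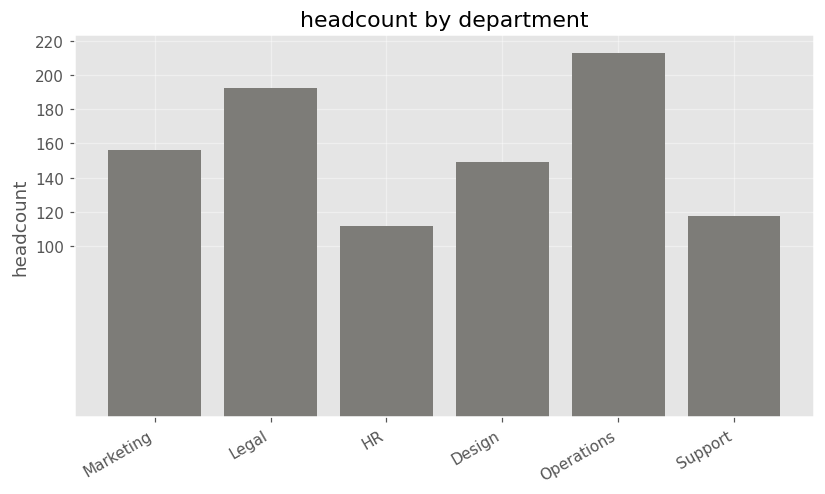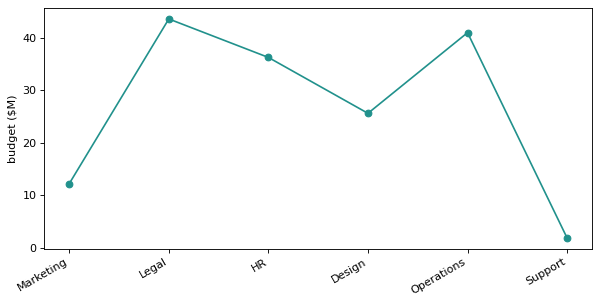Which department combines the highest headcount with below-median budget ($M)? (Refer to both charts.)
Marketing

Chart 2 median budget ($M) ≈ 30; below-median departments: Marketing, Design, Support. Among those, Marketing has the highest headcount (≈ 160).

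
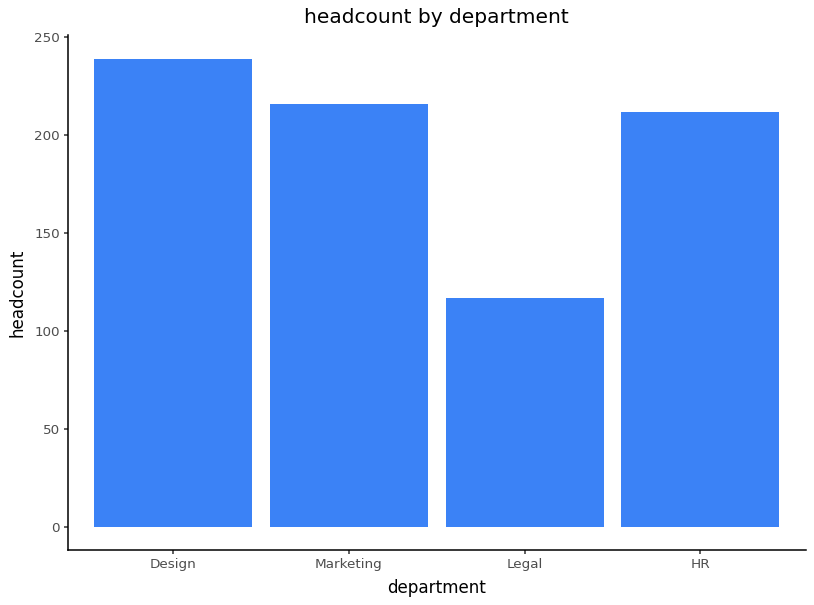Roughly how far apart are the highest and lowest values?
Max Design ≈ 240, min Legal ≈ 120; range ≈ 120.

≈ 120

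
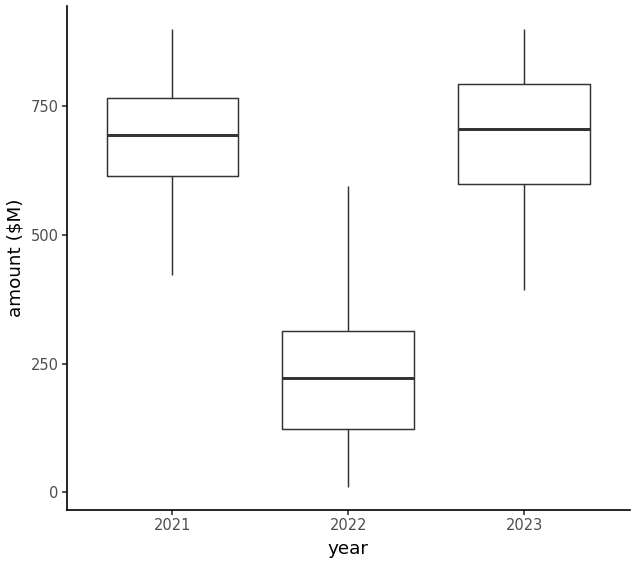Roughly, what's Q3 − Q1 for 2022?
Q3 ≈ 300, Q1 ≈ 100; IQR ≈ 200.

≈ 200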